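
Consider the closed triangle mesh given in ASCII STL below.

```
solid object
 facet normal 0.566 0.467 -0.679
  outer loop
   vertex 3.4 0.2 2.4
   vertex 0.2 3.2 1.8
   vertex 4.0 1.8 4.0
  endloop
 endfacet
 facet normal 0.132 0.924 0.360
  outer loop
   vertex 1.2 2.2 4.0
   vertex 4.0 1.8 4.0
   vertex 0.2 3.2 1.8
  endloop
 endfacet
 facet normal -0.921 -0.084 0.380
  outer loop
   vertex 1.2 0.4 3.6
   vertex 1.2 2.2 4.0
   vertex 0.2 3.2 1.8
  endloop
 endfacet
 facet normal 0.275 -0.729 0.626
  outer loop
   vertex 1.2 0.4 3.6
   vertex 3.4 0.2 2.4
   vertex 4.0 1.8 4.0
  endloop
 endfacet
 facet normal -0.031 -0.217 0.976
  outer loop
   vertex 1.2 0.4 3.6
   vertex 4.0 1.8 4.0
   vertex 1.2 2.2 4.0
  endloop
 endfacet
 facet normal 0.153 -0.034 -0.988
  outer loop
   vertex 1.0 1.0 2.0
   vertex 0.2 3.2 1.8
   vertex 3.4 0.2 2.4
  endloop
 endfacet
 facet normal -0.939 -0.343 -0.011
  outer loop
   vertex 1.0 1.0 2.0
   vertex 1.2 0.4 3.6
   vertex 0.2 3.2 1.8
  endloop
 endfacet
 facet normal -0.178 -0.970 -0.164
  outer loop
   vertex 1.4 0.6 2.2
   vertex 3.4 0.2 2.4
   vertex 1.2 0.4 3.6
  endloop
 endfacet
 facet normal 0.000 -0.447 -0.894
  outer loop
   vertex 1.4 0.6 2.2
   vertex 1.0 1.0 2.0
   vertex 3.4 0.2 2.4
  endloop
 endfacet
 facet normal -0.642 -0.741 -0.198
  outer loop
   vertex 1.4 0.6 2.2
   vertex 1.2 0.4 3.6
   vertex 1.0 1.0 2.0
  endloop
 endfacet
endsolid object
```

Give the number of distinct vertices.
7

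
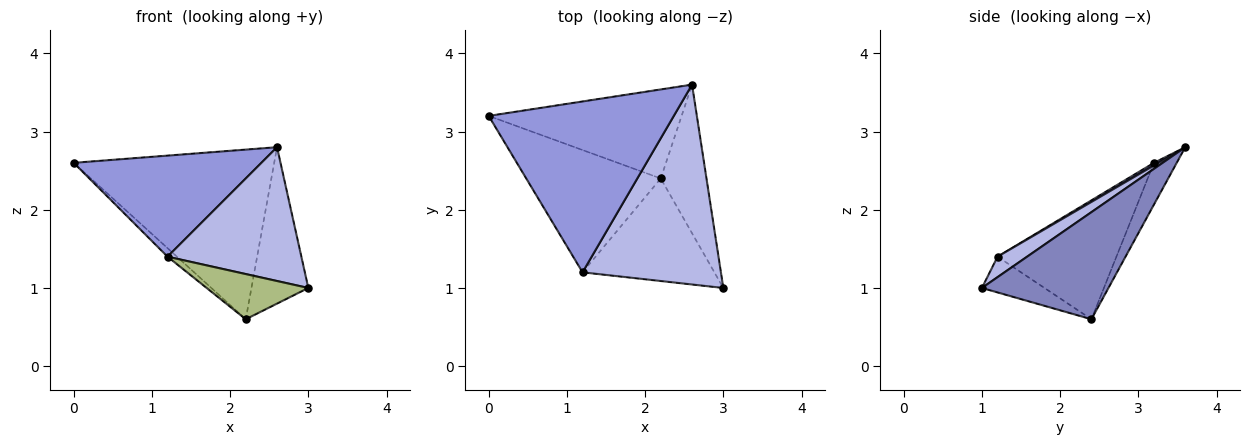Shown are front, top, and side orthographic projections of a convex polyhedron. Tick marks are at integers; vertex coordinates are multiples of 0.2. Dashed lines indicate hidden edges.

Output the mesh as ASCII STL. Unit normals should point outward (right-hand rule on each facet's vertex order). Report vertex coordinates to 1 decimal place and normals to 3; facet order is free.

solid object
 facet normal -0.100 0.881 -0.462
  outer loop
   vertex 2.2 2.4 0.6
   vertex 0.0 3.2 2.6
   vertex 2.6 3.6 2.8
  endloop
 endfacet
 facet normal 0.850 0.382 -0.363
  outer loop
   vertex 2.2 2.4 0.6
   vertex 2.6 3.6 2.8
   vertex 3.0 1.0 1.0
  endloop
 endfacet
 facet normal 0.012 -0.509 0.861
  outer loop
   vertex 1.2 1.2 1.4
   vertex 2.6 3.6 2.8
   vertex 0.0 3.2 2.6
  endloop
 endfacet
 facet normal 0.122 -0.552 0.825
  outer loop
   vertex 1.2 1.2 1.4
   vertex 3.0 1.0 1.0
   vertex 2.6 3.6 2.8
  endloop
 endfacet
 facet normal -0.661 0.052 -0.748
  outer loop
   vertex 1.2 1.2 1.4
   vertex 0.0 3.2 2.6
   vertex 2.2 2.4 0.6
  endloop
 endfacet
 facet normal -0.241 -0.391 -0.888
  outer loop
   vertex 1.2 1.2 1.4
   vertex 2.2 2.4 0.6
   vertex 3.0 1.0 1.0
  endloop
 endfacet
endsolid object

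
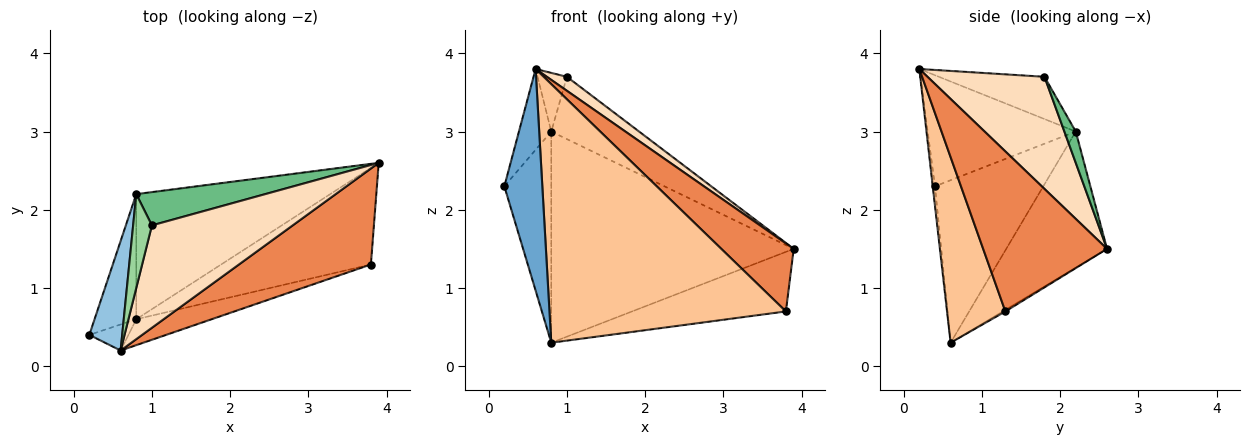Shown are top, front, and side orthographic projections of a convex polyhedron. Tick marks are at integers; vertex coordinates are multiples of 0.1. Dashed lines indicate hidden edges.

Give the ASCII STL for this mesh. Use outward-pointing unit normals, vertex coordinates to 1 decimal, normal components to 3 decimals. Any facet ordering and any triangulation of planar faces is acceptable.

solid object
 facet normal -0.058 -0.991 -0.117
  outer loop
   vertex 0.8 0.6 0.3
   vertex 0.6 0.2 3.8
   vertex 0.2 0.4 2.3
  endloop
 endfacet
 facet normal -0.939 0.205 0.278
  outer loop
   vertex 0.8 2.2 3.0
   vertex 0.2 0.4 2.3
   vertex 0.6 0.2 3.8
  endloop
 endfacet
 facet normal -0.893 0.387 -0.229
  outer loop
   vertex 0.8 2.2 3.0
   vertex 0.8 0.6 0.3
   vertex 0.2 0.4 2.3
  endloop
 endfacet
 facet normal -0.337 0.810 -0.480
  outer loop
   vertex 0.8 2.2 3.0
   vertex 3.9 2.6 1.5
   vertex 0.8 0.6 0.3
  endloop
 endfacet
 facet normal 0.703 -0.411 0.580
  outer loop
   vertex 3.8 1.3 0.7
   vertex 3.9 2.6 1.5
   vertex 0.6 0.2 3.8
  endloop
 endfacet
 facet normal -0.009 0.525 -0.851
  outer loop
   vertex 3.8 1.3 0.7
   vertex 0.8 0.6 0.3
   vertex 3.9 2.6 1.5
  endloop
 endfacet
 facet normal 0.238 -0.966 -0.097
  outer loop
   vertex 3.8 1.3 0.7
   vertex 0.6 0.2 3.8
   vertex 0.8 0.6 0.3
  endloop
 endfacet
 facet normal 0.619 -0.106 0.778
  outer loop
   vertex 1.0 1.8 3.7
   vertex 0.6 0.2 3.8
   vertex 3.9 2.6 1.5
  endloop
 endfacet
 facet normal 0.114 0.876 0.468
  outer loop
   vertex 1.0 1.8 3.7
   vertex 3.9 2.6 1.5
   vertex 0.8 2.2 3.0
  endloop
 endfacet
 facet normal -0.886 0.246 0.394
  outer loop
   vertex 1.0 1.8 3.7
   vertex 0.8 2.2 3.0
   vertex 0.6 0.2 3.8
  endloop
 endfacet
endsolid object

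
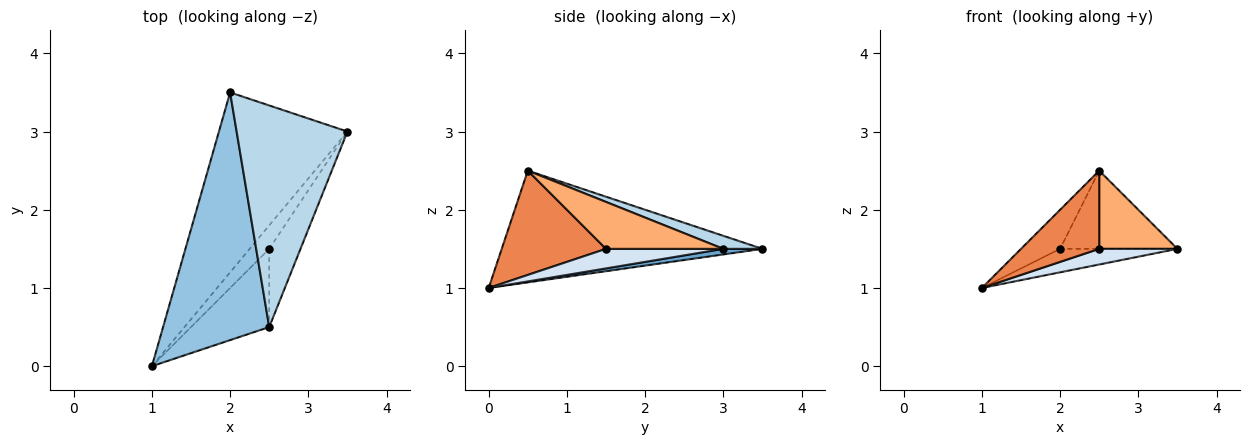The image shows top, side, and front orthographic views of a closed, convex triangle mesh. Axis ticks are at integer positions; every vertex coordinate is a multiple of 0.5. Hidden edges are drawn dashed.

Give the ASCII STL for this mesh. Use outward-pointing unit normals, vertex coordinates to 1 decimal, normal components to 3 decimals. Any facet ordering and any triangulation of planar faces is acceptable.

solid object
 facet normal 0.043 0.129 -0.991
  outer loop
   vertex 2.0 3.5 1.5
   vertex 3.5 3.0 1.5
   vertex 1.0 0.0 1.0
  endloop
 endfacet
 facet normal -0.721 0.108 0.685
  outer loop
   vertex 2.5 0.5 2.5
   vertex 2.0 3.5 1.5
   vertex 1.0 0.0 1.0
  endloop
 endfacet
 facet normal 0.110 0.331 0.937
  outer loop
   vertex 2.5 0.5 2.5
   vertex 3.5 3.0 1.5
   vertex 2.0 3.5 1.5
  endloop
 endfacet
 facet normal 0.640 -0.426 -0.640
  outer loop
   vertex 2.5 1.5 1.5
   vertex 1.0 0.0 1.0
   vertex 3.5 3.0 1.5
  endloop
 endfacet
 facet normal 0.686 -0.514 -0.514
  outer loop
   vertex 2.5 1.5 1.5
   vertex 2.5 0.5 2.5
   vertex 1.0 0.0 1.0
  endloop
 endfacet
 facet normal 0.728 -0.485 -0.485
  outer loop
   vertex 2.5 1.5 1.5
   vertex 3.5 3.0 1.5
   vertex 2.5 0.5 2.5
  endloop
 endfacet
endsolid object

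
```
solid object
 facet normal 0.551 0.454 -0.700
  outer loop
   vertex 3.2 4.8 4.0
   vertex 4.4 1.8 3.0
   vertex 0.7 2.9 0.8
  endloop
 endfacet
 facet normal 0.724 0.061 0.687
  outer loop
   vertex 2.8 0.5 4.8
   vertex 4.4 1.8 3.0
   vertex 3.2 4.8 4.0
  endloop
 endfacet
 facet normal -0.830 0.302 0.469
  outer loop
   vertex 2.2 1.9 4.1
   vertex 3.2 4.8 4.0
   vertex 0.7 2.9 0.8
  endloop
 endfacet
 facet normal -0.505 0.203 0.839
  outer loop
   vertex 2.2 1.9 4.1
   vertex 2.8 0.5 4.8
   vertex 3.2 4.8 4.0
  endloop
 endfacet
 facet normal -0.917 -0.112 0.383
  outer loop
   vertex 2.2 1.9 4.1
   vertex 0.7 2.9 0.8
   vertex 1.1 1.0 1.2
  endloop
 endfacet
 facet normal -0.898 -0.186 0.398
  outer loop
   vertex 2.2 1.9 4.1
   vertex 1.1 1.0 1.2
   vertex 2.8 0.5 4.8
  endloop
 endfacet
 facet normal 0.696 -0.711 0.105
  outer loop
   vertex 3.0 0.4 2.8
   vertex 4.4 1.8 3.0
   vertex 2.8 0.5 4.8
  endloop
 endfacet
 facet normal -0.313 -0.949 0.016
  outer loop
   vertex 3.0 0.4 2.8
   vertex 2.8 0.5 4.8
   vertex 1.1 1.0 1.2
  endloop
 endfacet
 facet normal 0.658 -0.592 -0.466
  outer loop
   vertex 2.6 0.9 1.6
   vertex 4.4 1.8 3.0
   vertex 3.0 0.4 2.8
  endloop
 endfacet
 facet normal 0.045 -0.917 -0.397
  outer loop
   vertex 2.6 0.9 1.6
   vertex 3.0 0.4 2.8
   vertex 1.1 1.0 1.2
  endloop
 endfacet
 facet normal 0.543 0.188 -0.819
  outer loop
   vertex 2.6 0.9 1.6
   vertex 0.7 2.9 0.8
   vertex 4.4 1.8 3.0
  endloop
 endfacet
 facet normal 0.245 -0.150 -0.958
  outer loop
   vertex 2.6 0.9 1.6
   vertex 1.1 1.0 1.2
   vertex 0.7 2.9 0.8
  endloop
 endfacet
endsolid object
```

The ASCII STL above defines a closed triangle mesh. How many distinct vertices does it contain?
8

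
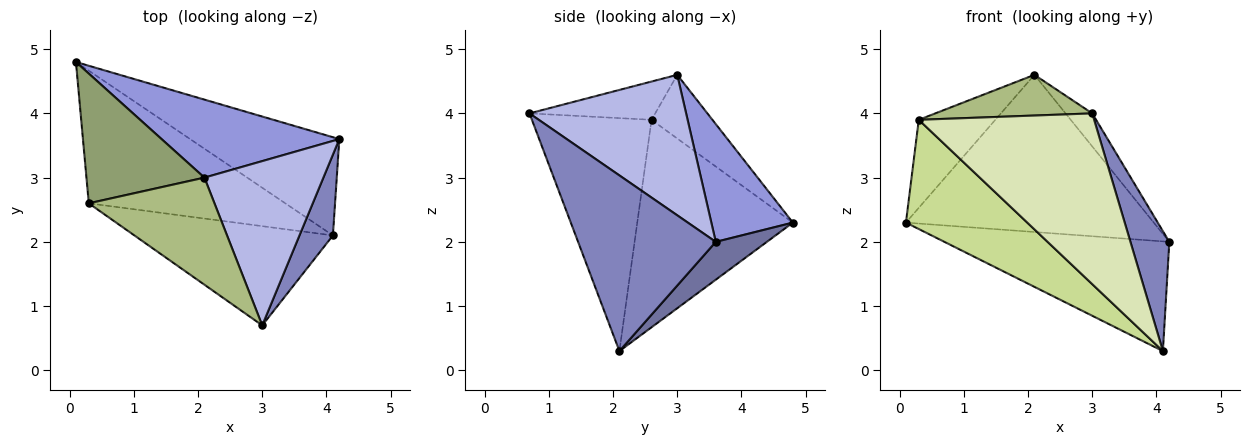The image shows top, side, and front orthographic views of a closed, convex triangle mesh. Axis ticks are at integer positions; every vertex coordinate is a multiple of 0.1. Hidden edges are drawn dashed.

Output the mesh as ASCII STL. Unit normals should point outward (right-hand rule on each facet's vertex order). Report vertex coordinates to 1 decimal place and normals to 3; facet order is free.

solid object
 facet normal 0.167 0.734 -0.658
  outer loop
   vertex 4.1 2.1 0.3
   vertex 0.1 4.8 2.3
   vertex 4.2 3.6 2.0
  endloop
 endfacet
 facet normal 0.947 -0.267 0.180
  outer loop
   vertex 4.1 2.1 0.3
   vertex 4.2 3.6 2.0
   vertex 3.0 0.7 4.0
  endloop
 endfacet
 facet normal 0.283 0.859 0.427
  outer loop
   vertex 2.1 3.0 4.6
   vertex 4.2 3.6 2.0
   vertex 0.1 4.8 2.3
  endloop
 endfacet
 facet normal 0.757 0.129 0.641
  outer loop
   vertex 2.1 3.0 4.6
   vertex 3.0 0.7 4.0
   vertex 4.2 3.6 2.0
  endloop
 endfacet
 facet normal -0.408 0.513 0.756
  outer loop
   vertex 0.3 2.6 3.9
   vertex 2.1 3.0 4.6
   vertex 0.1 4.8 2.3
  endloop
 endfacet
 facet normal -0.274 -0.342 0.899
  outer loop
   vertex 0.3 2.6 3.9
   vertex 3.0 0.7 4.0
   vertex 2.1 3.0 4.6
  endloop
 endfacet
 facet normal -0.632 -0.493 -0.598
  outer loop
   vertex 0.3 2.6 3.9
   vertex 0.1 4.8 2.3
   vertex 4.1 2.1 0.3
  endloop
 endfacet
 facet normal -0.508 -0.745 -0.433
  outer loop
   vertex 0.3 2.6 3.9
   vertex 4.1 2.1 0.3
   vertex 3.0 0.7 4.0
  endloop
 endfacet
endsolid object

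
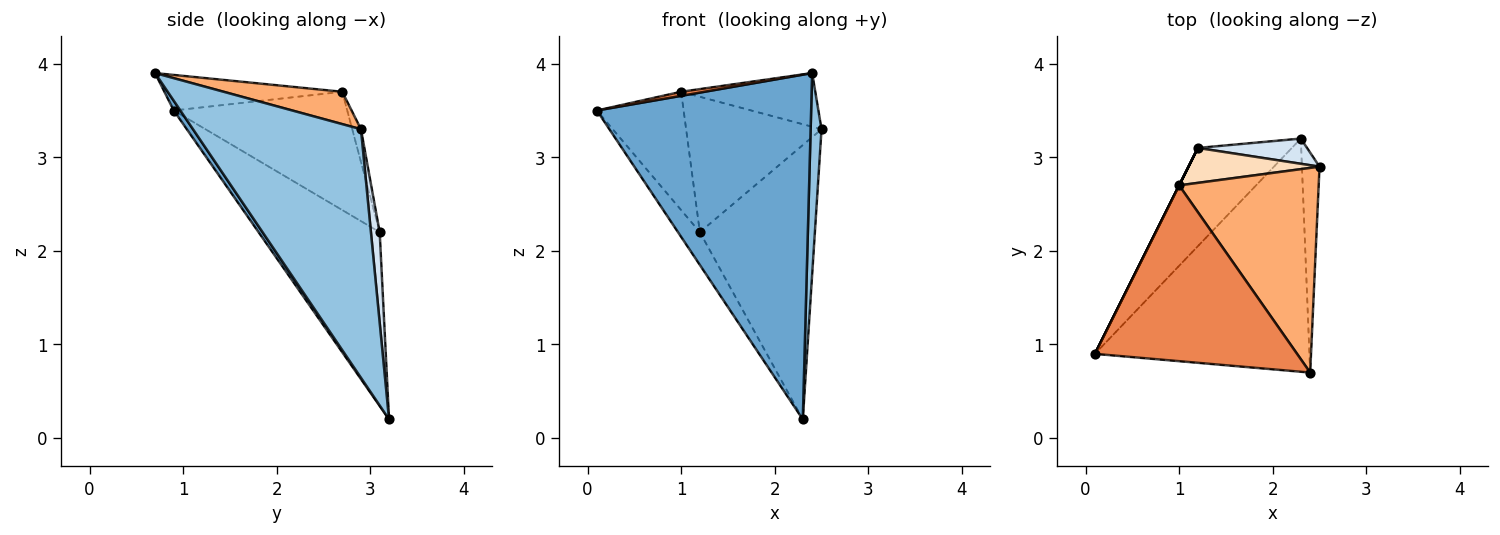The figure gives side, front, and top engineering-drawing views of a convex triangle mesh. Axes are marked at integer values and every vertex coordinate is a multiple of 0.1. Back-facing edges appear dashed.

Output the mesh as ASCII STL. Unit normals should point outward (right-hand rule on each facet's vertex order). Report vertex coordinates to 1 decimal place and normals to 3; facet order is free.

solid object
 facet normal 0.025 -0.828 -0.560
  outer loop
   vertex 2.3 3.2 0.2
   vertex 2.4 0.7 3.9
   vertex 0.1 0.9 3.5
  endloop
 endfacet
 facet normal 0.995 -0.064 -0.070
  outer loop
   vertex 2.3 3.2 0.2
   vertex 2.5 2.9 3.3
   vertex 2.4 0.7 3.9
  endloop
 endfacet
 facet normal -0.869 0.157 -0.470
  outer loop
   vertex 1.2 3.1 2.2
   vertex 2.3 3.2 0.2
   vertex 0.1 0.9 3.5
  endloop
 endfacet
 facet normal 0.076 0.993 0.091
  outer loop
   vertex 1.2 3.1 2.2
   vertex 2.5 2.9 3.3
   vertex 2.3 3.2 0.2
  endloop
 endfacet
 facet normal -0.173 -0.023 0.985
  outer loop
   vertex 1.0 2.7 3.7
   vertex 0.1 0.9 3.5
   vertex 2.4 0.7 3.9
  endloop
 endfacet
 facet normal 0.219 0.247 0.944
  outer loop
   vertex 1.0 2.7 3.7
   vertex 2.4 0.7 3.9
   vertex 2.5 2.9 3.3
  endloop
 endfacet
 facet normal -0.894 0.447 0.000
  outer loop
   vertex 1.0 2.7 3.7
   vertex 1.2 3.1 2.2
   vertex 0.1 0.9 3.5
  endloop
 endfacet
 facet normal -0.062 0.966 0.249
  outer loop
   vertex 1.0 2.7 3.7
   vertex 2.5 2.9 3.3
   vertex 1.2 3.1 2.2
  endloop
 endfacet
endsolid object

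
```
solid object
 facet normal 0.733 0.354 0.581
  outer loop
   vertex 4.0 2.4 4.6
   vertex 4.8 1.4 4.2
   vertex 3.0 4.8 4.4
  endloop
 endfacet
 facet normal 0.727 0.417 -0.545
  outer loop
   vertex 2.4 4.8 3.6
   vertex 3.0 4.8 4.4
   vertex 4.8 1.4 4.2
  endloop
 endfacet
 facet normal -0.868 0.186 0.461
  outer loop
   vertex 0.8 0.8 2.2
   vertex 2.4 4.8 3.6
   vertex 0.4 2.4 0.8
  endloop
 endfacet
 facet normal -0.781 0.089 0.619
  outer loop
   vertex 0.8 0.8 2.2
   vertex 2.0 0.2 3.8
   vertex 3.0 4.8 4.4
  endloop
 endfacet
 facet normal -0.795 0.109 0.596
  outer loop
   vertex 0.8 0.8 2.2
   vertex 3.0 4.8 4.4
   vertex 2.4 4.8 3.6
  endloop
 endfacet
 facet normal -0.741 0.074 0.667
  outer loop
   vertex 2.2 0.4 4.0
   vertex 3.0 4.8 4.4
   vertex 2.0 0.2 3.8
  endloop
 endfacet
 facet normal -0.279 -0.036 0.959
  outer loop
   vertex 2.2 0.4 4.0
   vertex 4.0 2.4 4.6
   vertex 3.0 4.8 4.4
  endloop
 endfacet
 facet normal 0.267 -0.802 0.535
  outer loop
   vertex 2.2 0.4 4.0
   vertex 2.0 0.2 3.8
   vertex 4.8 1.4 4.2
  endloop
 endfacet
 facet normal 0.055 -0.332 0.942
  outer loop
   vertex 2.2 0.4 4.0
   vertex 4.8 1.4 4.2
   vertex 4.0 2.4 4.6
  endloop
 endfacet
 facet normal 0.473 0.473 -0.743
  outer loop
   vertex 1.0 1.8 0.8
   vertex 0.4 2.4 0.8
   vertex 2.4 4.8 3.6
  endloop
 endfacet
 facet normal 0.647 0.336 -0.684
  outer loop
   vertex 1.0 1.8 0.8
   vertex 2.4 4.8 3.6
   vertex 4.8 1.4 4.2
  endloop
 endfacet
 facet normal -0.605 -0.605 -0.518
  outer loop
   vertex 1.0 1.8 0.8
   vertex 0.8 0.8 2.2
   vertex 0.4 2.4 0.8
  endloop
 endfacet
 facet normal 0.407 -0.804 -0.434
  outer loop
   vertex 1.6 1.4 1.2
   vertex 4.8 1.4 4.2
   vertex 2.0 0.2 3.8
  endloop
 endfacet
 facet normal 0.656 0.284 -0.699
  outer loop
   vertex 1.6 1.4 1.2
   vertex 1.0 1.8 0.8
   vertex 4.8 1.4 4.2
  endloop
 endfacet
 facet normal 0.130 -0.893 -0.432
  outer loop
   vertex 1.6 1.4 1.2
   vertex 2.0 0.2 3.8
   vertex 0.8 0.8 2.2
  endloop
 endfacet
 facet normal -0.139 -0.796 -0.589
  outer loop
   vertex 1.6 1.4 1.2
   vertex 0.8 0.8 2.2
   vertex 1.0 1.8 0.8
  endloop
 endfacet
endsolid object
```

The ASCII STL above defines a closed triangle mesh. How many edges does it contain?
24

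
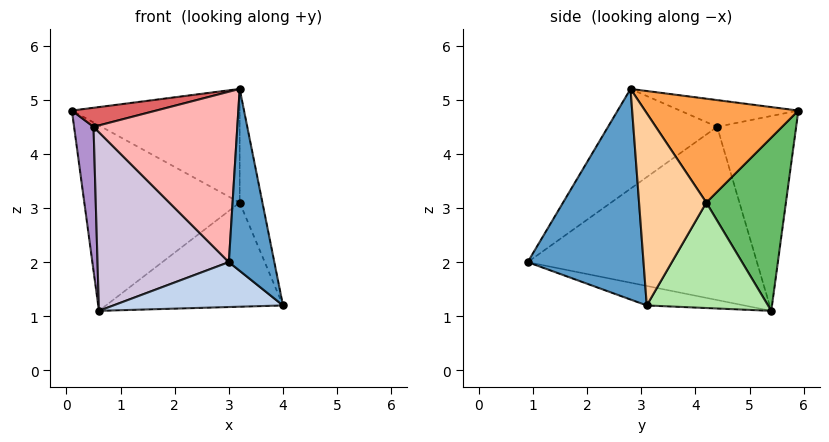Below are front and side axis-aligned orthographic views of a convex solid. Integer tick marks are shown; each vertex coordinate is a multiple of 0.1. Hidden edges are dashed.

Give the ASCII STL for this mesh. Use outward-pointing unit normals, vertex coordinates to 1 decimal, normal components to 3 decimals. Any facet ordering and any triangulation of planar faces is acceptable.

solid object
 facet normal 0.919 -0.361 0.157
  outer loop
   vertex 3.2 2.8 5.2
   vertex 3.0 0.9 2.0
   vertex 4.0 3.1 1.2
  endloop
 endfacet
 facet normal -0.157 -0.274 -0.949
  outer loop
   vertex 0.6 5.4 1.1
   vertex 4.0 3.1 1.2
   vertex 3.0 0.9 2.0
  endloop
 endfacet
 facet normal 0.605 0.662 0.442
  outer loop
   vertex 3.2 4.2 3.1
   vertex 0.1 5.9 4.8
   vertex 3.2 2.8 5.2
  endloop
 endfacet
 facet normal 0.926 0.313 0.209
  outer loop
   vertex 3.2 4.2 3.1
   vertex 3.2 2.8 5.2
   vertex 4.0 3.1 1.2
  endloop
 endfacet
 facet normal 0.455 0.888 -0.059
  outer loop
   vertex 3.2 4.2 3.1
   vertex 0.6 5.4 1.1
   vertex 0.1 5.9 4.8
  endloop
 endfacet
 facet normal 0.550 0.802 -0.233
  outer loop
   vertex 3.2 4.2 3.1
   vertex 4.0 3.1 1.2
   vertex 0.6 5.4 1.1
  endloop
 endfacet
 facet normal -0.393 -0.280 0.876
  outer loop
   vertex 0.5 4.4 4.5
   vertex 3.2 2.8 5.2
   vertex 0.1 5.9 4.8
  endloop
 endfacet
 facet normal -0.538 -0.709 0.455
  outer loop
   vertex 0.5 4.4 4.5
   vertex 3.0 0.9 2.0
   vertex 3.2 2.8 5.2
  endloop
 endfacet
 facet normal -0.966 -0.238 -0.098
  outer loop
   vertex 0.5 4.4 4.5
   vertex 0.1 5.9 4.8
   vertex 0.6 5.4 1.1
  endloop
 endfacet
 facet normal -0.855 -0.490 -0.169
  outer loop
   vertex 0.5 4.4 4.5
   vertex 0.6 5.4 1.1
   vertex 3.0 0.9 2.0
  endloop
 endfacet
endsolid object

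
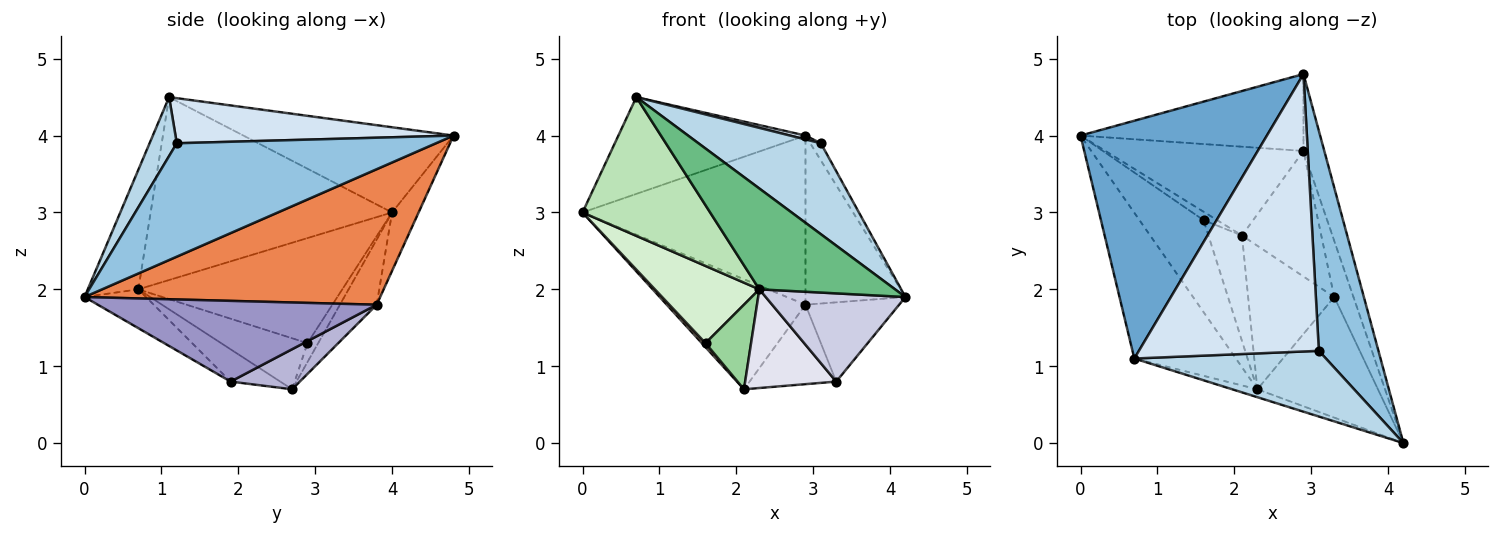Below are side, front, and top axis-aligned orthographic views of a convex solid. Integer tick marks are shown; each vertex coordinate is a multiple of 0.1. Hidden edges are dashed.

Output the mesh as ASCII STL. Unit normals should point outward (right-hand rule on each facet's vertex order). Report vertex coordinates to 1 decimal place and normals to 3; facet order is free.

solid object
 facet normal -0.390 0.347 0.853
  outer loop
   vertex 0.7 1.1 4.5
   vertex 2.9 4.8 4.0
   vertex 0.0 4.0 3.0
  endloop
 endfacet
 facet normal 0.885 0.036 0.465
  outer loop
   vertex 3.1 1.2 3.9
   vertex 4.2 0.0 1.9
   vertex 2.9 4.8 4.0
  endloop
 endfacet
 facet normal 0.177 -0.798 0.576
  outer loop
   vertex 3.1 1.2 3.9
   vertex 0.7 1.1 4.5
   vertex 4.2 0.0 1.9
  endloop
 endfacet
 facet normal 0.243 -0.013 0.970
  outer loop
   vertex 3.1 1.2 3.9
   vertex 2.9 4.8 4.0
   vertex 0.7 1.1 4.5
  endloop
 endfacet
 facet normal 0.937 0.317 -0.144
  outer loop
   vertex 2.9 3.8 1.8
   vertex 2.9 4.8 4.0
   vertex 4.2 0.0 1.9
  endloop
 endfacet
 facet normal -0.108 0.905 -0.411
  outer loop
   vertex 2.9 3.8 1.8
   vertex 0.0 4.0 3.0
   vertex 2.9 4.8 4.0
  endloop
 endfacet
 facet normal -0.202 0.762 -0.615
  outer loop
   vertex 2.9 3.8 1.8
   vertex 2.1 2.7 0.7
   vertex 0.0 4.0 3.0
  endloop
 endfacet
 facet normal -0.782 -0.269 -0.562
  outer loop
   vertex 1.6 2.9 1.3
   vertex 0.0 4.0 3.0
   vertex 2.1 2.7 0.7
  endloop
 endfacet
 facet normal -0.348 -0.935 -0.073
  outer loop
   vertex 2.3 0.7 2.0
   vertex 4.2 0.0 1.9
   vertex 0.7 1.1 4.5
  endloop
 endfacet
 facet normal -0.765 -0.403 -0.503
  outer loop
   vertex 2.3 0.7 2.0
   vertex 1.6 2.9 1.3
   vertex 2.1 2.7 0.7
  endloop
 endfacet
 facet normal -0.794 -0.420 -0.441
  outer loop
   vertex 2.3 0.7 2.0
   vertex 0.7 1.1 4.5
   vertex 0.0 4.0 3.0
  endloop
 endfacet
 facet normal -0.782 -0.401 -0.477
  outer loop
   vertex 2.3 0.7 2.0
   vertex 0.0 4.0 3.0
   vertex 1.6 2.9 1.3
  endloop
 endfacet
 facet normal 0.925 0.311 -0.220
  outer loop
   vertex 3.3 1.9 0.8
   vertex 2.9 3.8 1.8
   vertex 4.2 0.0 1.9
  endloop
 endfacet
 facet normal 0.393 0.492 -0.777
  outer loop
   vertex 3.3 1.9 0.8
   vertex 2.1 2.7 0.7
   vertex 2.9 3.8 1.8
  endloop
 endfacet
 facet normal -0.252 -0.571 -0.781
  outer loop
   vertex 3.3 1.9 0.8
   vertex 4.2 0.0 1.9
   vertex 2.3 0.7 2.0
  endloop
 endfacet
 facet normal -0.295 -0.541 -0.787
  outer loop
   vertex 3.3 1.9 0.8
   vertex 2.3 0.7 2.0
   vertex 2.1 2.7 0.7
  endloop
 endfacet
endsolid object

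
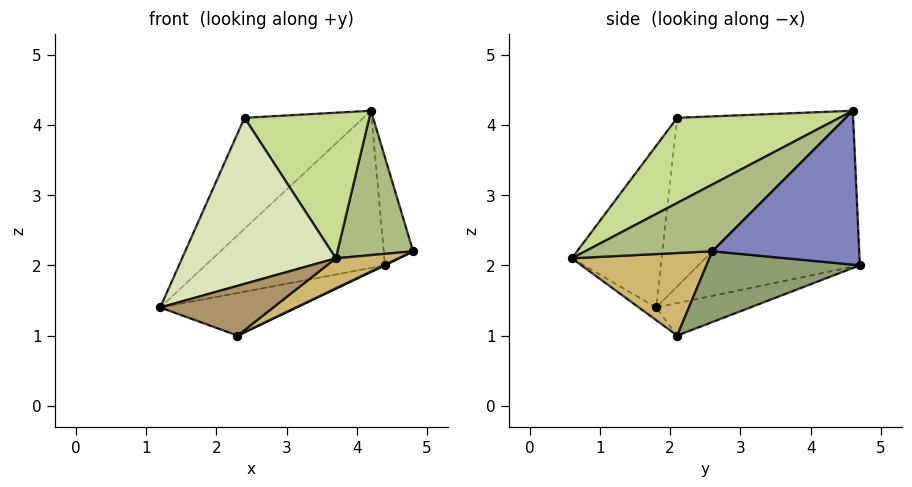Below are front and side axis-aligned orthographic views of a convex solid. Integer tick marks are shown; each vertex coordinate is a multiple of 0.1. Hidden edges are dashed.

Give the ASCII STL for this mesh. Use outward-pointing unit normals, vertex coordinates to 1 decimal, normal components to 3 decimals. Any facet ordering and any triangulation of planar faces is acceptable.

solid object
 facet normal -0.668 0.743 -0.027
  outer loop
   vertex 4.2 4.6 4.2
   vertex 4.4 4.7 2.0
   vertex 1.2 1.8 1.4
  endloop
 endfacet
 facet normal 0.976 0.195 0.098
  outer loop
   vertex 4.2 4.6 4.2
   vertex 4.8 2.6 2.2
   vertex 4.4 4.7 2.0
  endloop
 endfacet
 facet normal -0.783 0.552 0.287
  outer loop
   vertex 2.4 2.1 4.1
   vertex 4.2 4.6 4.2
   vertex 1.2 1.8 1.4
  endloop
 endfacet
 facet normal -0.413 0.598 -0.687
  outer loop
   vertex 2.3 2.1 1.0
   vertex 1.2 1.8 1.4
   vertex 4.4 4.7 2.0
  endloop
 endfacet
 facet normal 0.433 -0.003 -0.901
  outer loop
   vertex 2.3 2.1 1.0
   vertex 4.4 4.7 2.0
   vertex 4.8 2.6 2.2
  endloop
 endfacet
 facet normal 0.681 -0.405 0.610
  outer loop
   vertex 3.7 0.6 2.1
   vertex 4.8 2.6 2.2
   vertex 4.2 4.6 4.2
  endloop
 endfacet
 facet normal 0.568 -0.437 0.697
  outer loop
   vertex 3.7 0.6 2.1
   vertex 4.2 4.6 4.2
   vertex 2.4 2.1 4.1
  endloop
 endfacet
 facet normal -0.480 -0.823 0.305
  outer loop
   vertex 3.7 0.6 2.1
   vertex 2.4 2.1 4.1
   vertex 1.2 1.8 1.4
  endloop
 endfacet
 facet normal -0.099 -0.647 -0.756
  outer loop
   vertex 3.7 0.6 2.1
   vertex 1.2 1.8 1.4
   vertex 2.3 2.1 1.0
  endloop
 endfacet
 facet normal 0.457 -0.208 -0.865
  outer loop
   vertex 3.7 0.6 2.1
   vertex 2.3 2.1 1.0
   vertex 4.8 2.6 2.2
  endloop
 endfacet
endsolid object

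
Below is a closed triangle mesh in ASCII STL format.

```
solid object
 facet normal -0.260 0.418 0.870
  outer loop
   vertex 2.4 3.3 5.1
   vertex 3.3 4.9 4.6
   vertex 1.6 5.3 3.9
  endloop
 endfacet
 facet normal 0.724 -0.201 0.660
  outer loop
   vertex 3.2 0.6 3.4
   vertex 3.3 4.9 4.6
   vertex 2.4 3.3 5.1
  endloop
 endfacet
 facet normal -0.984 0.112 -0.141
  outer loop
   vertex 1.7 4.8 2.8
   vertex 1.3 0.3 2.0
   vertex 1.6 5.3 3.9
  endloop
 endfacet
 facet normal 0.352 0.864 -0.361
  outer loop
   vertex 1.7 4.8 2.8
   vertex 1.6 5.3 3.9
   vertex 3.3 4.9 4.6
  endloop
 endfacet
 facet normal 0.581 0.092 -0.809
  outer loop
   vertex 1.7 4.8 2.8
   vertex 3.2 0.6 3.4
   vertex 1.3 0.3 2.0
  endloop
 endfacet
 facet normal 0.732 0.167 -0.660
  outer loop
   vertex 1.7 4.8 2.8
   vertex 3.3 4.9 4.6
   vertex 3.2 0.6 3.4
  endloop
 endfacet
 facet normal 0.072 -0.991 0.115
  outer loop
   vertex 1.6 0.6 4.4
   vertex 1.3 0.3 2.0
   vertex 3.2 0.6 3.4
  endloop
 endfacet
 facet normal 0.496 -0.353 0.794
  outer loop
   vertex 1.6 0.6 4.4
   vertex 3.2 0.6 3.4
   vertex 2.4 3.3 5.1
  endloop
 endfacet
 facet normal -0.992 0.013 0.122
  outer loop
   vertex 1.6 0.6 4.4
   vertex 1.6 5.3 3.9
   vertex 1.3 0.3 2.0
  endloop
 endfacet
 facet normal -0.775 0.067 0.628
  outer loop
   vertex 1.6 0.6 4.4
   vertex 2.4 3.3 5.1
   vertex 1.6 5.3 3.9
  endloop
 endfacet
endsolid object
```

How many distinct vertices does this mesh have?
7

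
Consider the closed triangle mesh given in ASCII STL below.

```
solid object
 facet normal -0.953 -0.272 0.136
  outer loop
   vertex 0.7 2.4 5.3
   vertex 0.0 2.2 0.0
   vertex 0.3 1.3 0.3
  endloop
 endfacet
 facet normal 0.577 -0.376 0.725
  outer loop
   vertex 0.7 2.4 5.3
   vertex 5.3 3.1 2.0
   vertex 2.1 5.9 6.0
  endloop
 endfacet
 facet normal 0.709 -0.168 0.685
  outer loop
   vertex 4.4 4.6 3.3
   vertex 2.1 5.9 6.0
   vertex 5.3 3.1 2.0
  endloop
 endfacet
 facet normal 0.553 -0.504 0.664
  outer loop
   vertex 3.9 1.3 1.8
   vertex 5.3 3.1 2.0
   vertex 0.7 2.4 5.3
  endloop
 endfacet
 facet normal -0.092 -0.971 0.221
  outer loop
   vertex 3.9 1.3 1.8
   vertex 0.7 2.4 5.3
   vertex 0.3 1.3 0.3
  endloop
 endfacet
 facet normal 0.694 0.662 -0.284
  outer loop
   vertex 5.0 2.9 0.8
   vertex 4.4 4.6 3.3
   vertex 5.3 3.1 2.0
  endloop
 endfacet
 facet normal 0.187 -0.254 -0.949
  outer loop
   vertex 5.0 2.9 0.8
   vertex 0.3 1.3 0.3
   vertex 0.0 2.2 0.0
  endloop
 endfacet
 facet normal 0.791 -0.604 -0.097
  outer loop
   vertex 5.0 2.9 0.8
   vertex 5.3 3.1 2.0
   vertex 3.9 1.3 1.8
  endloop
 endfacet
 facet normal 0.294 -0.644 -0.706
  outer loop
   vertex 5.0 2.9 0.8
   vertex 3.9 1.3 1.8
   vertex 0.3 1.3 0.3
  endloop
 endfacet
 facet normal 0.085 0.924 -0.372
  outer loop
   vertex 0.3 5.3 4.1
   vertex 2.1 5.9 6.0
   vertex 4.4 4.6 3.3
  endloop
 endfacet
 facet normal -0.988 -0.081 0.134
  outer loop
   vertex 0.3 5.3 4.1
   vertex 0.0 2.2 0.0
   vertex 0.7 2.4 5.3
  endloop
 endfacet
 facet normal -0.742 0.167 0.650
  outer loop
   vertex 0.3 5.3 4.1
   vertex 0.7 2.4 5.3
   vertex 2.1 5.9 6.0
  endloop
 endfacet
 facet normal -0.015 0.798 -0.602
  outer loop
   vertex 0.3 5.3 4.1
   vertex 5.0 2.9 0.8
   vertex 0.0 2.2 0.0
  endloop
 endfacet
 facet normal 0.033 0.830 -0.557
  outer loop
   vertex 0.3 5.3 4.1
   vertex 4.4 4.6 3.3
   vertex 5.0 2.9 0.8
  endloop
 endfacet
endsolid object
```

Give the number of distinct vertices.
9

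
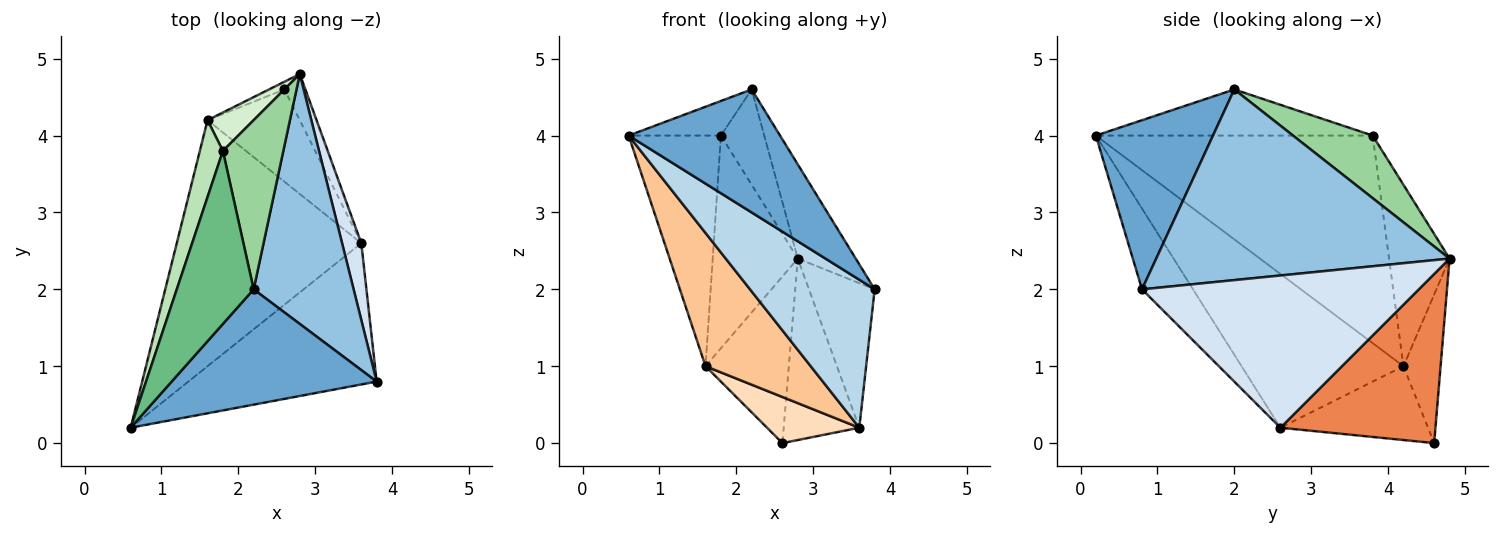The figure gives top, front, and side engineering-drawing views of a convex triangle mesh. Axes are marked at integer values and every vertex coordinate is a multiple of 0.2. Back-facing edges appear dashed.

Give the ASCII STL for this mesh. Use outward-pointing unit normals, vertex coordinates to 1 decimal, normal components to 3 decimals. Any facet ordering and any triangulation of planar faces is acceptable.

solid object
 facet normal 0.491 -0.635 0.596
  outer loop
   vertex 2.2 2.0 4.6
   vertex 0.6 0.2 4.0
   vertex 3.8 0.8 2.0
  endloop
 endfacet
 facet normal 0.872 0.172 0.457
  outer loop
   vertex 2.2 2.0 4.6
   vertex 3.8 0.8 2.0
   vertex 2.8 4.8 2.4
  endloop
 endfacet
 facet normal -0.284 -0.694 -0.662
  outer loop
   vertex 3.6 2.6 0.2
   vertex 3.8 0.8 2.0
   vertex 0.6 0.2 4.0
  endloop
 endfacet
 facet normal 0.966 0.229 0.122
  outer loop
   vertex 3.6 2.6 0.2
   vertex 2.8 4.8 2.4
   vertex 3.8 0.8 2.0
  endloop
 endfacet
 facet normal 0.893 0.436 -0.111
  outer loop
   vertex 3.6 2.6 0.2
   vertex 2.6 4.6 0.0
   vertex 2.8 4.8 2.4
  endloop
 endfacet
 facet normal -0.407 0.912 -0.042
  outer loop
   vertex 1.6 4.2 1.0
   vertex 2.8 4.8 2.4
   vertex 2.6 4.6 0.0
  endloop
 endfacet
 facet normal -0.591 -0.384 -0.709
  outer loop
   vertex 1.6 4.2 1.0
   vertex 3.6 2.6 0.2
   vertex 0.6 0.2 4.0
  endloop
 endfacet
 facet normal -0.582 -0.364 -0.727
  outer loop
   vertex 1.6 4.2 1.0
   vertex 2.6 4.6 0.0
   vertex 3.6 2.6 0.2
  endloop
 endfacet
 facet normal -0.507 0.169 0.845
  outer loop
   vertex 1.8 3.8 4.0
   vertex 0.6 0.2 4.0
   vertex 2.2 2.0 4.6
  endloop
 endfacet
 facet normal 0.670 0.364 0.647
  outer loop
   vertex 1.8 3.8 4.0
   vertex 2.2 2.0 4.6
   vertex 2.8 4.8 2.4
  endloop
 endfacet
 facet normal -0.943 0.314 0.105
  outer loop
   vertex 1.8 3.8 4.0
   vertex 1.6 4.2 1.0
   vertex 0.6 0.2 4.0
  endloop
 endfacet
 facet normal -0.573 0.806 0.146
  outer loop
   vertex 1.8 3.8 4.0
   vertex 2.8 4.8 2.4
   vertex 1.6 4.2 1.0
  endloop
 endfacet
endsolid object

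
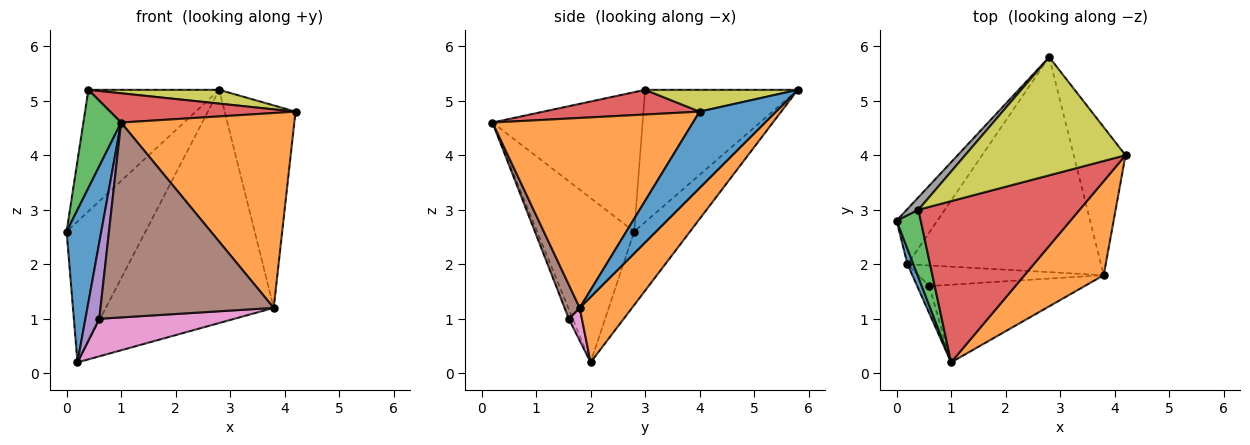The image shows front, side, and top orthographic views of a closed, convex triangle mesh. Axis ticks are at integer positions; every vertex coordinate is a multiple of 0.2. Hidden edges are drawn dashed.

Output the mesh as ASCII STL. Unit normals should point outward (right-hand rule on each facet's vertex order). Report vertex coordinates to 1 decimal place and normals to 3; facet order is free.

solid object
 facet normal -0.941 -0.336 0.034
  outer loop
   vertex 0.2 2.0 0.2
   vertex 1.0 0.2 4.6
   vertex 0.0 2.8 2.6
  endloop
 endfacet
 facet normal 0.722 -0.624 0.301
  outer loop
   vertex 3.8 1.8 1.2
   vertex 4.2 4.0 4.8
   vertex 1.0 0.2 4.6
  endloop
 endfacet
 facet normal -0.956 -0.240 0.166
  outer loop
   vertex 0.4 3.0 5.2
   vertex 0.0 2.8 2.6
   vertex 1.0 0.2 4.6
  endloop
 endfacet
 facet normal 0.149 -0.177 0.973
  outer loop
   vertex 0.4 3.0 5.2
   vertex 1.0 0.2 4.6
   vertex 4.2 4.0 4.8
  endloop
 endfacet
 facet normal -0.260 -0.909 -0.325
  outer loop
   vertex 0.6 1.6 1.0
   vertex 1.0 0.2 4.6
   vertex 0.2 2.0 0.2
  endloop
 endfacet
 facet normal 0.081 -0.926 -0.369
  outer loop
   vertex 0.6 1.6 1.0
   vertex 3.8 1.8 1.2
   vertex 1.0 0.2 4.6
  endloop
 endfacet
 facet normal 0.085 -0.874 -0.479
  outer loop
   vertex 0.6 1.6 1.0
   vertex 0.2 2.0 0.2
   vertex 3.8 1.8 1.2
  endloop
 endfacet
 facet normal -0.758 0.649 0.067
  outer loop
   vertex 2.8 5.8 5.2
   vertex 0.0 2.8 2.6
   vertex 0.4 3.0 5.2
  endloop
 endfacet
 facet normal 0.134 -0.115 0.984
  outer loop
   vertex 2.8 5.8 5.2
   vertex 0.4 3.0 5.2
   vertex 4.2 4.0 4.8
  endloop
 endfacet
 facet normal -0.550 0.778 -0.305
  outer loop
   vertex 2.8 5.8 5.2
   vertex 0.2 2.0 0.2
   vertex 0.0 2.8 2.6
  endloop
 endfacet
 facet normal 0.656 0.609 -0.445
  outer loop
   vertex 2.8 5.8 5.2
   vertex 4.2 4.0 4.8
   vertex 3.8 1.8 1.2
  endloop
 endfacet
 facet normal 0.223 0.717 -0.661
  outer loop
   vertex 2.8 5.8 5.2
   vertex 3.8 1.8 1.2
   vertex 0.2 2.0 0.2
  endloop
 endfacet
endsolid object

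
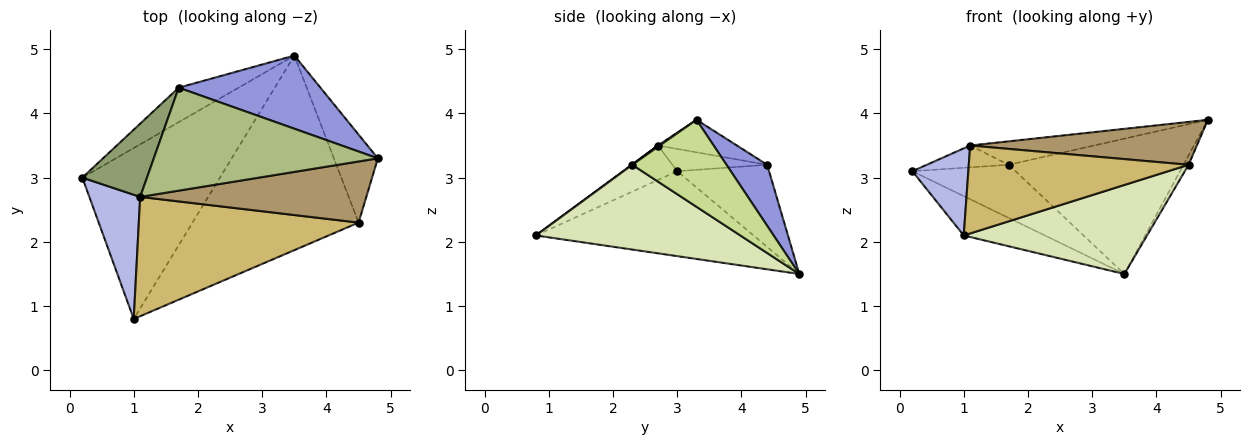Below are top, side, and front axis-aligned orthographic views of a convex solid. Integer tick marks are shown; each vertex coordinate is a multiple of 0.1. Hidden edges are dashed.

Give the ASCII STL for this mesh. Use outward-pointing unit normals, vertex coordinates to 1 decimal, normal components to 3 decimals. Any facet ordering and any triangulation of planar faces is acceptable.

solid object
 facet normal -0.516 0.192 -0.835
  outer loop
   vertex 3.5 4.9 1.5
   vertex 1.0 0.8 2.1
   vertex 0.2 3.0 3.1
  endloop
 endfacet
 facet normal -0.598 0.672 -0.436
  outer loop
   vertex 1.7 4.4 3.2
   vertex 3.5 4.9 1.5
   vertex 0.2 3.0 3.1
  endloop
 endfacet
 facet normal 0.201 0.862 0.466
  outer loop
   vertex 1.7 4.4 3.2
   vertex 4.8 3.3 3.9
   vertex 3.5 4.9 1.5
  endloop
 endfacet
 facet normal -0.485 -0.502 0.716
  outer loop
   vertex 1.1 2.7 3.5
   vertex 0.2 3.0 3.1
   vertex 1.0 0.8 2.1
  endloop
 endfacet
 facet normal -0.314 0.271 0.910
  outer loop
   vertex 1.1 2.7 3.5
   vertex 1.7 4.4 3.2
   vertex 0.2 3.0 3.1
  endloop
 endfacet
 facet normal -0.140 0.220 0.965
  outer loop
   vertex 1.1 2.7 3.5
   vertex 4.8 3.3 3.9
   vertex 1.7 4.4 3.2
  endloop
 endfacet
 facet normal 0.891 0.048 -0.451
  outer loop
   vertex 4.5 2.3 3.2
   vertex 3.5 4.9 1.5
   vertex 4.8 3.3 3.9
  endloop
 endfacet
 facet normal 0.421 -0.377 -0.825
  outer loop
   vertex 4.5 2.3 3.2
   vertex 1.0 0.8 2.1
   vertex 3.5 4.9 1.5
  endloop
 endfacet
 facet normal 0.005 -0.574 0.819
  outer loop
   vertex 4.5 2.3 3.2
   vertex 4.8 3.3 3.9
   vertex 1.1 2.7 3.5
  endloop
 endfacet
 facet normal 0.001 -0.593 0.805
  outer loop
   vertex 4.5 2.3 3.2
   vertex 1.1 2.7 3.5
   vertex 1.0 0.8 2.1
  endloop
 endfacet
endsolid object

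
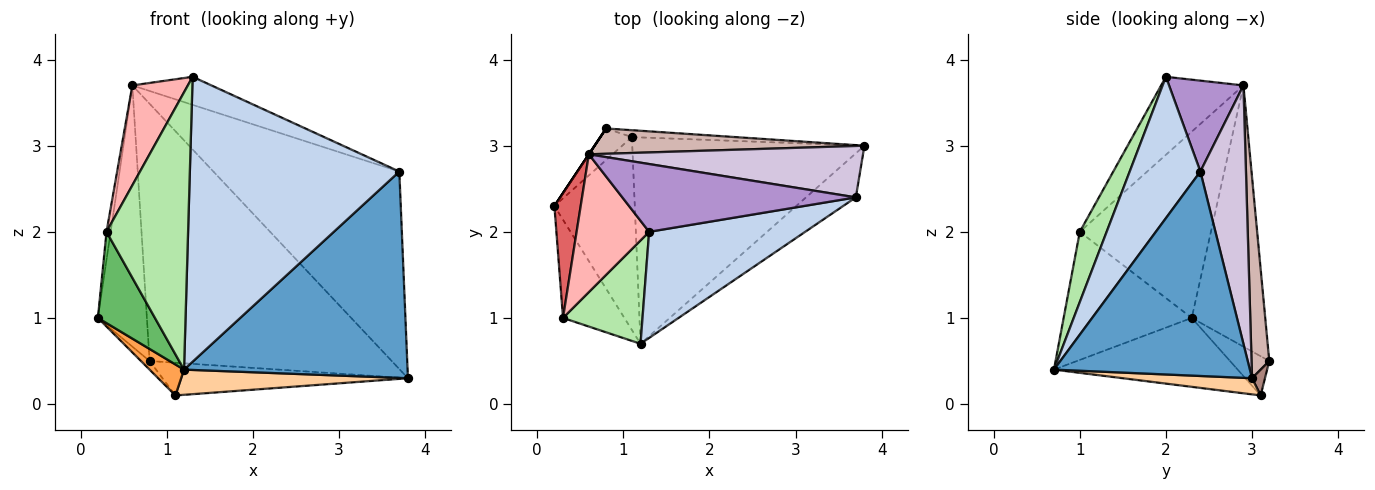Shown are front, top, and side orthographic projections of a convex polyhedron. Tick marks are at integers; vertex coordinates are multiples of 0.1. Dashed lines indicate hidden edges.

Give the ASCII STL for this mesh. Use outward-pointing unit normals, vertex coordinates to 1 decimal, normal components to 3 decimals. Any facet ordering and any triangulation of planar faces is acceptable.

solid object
 facet normal 0.651 -0.743 -0.159
  outer loop
   vertex 3.7 2.4 2.7
   vertex 1.2 0.7 0.4
   vertex 3.8 3.0 0.3
  endloop
 endfacet
 facet normal 0.301 -0.894 0.333
  outer loop
   vertex 3.7 2.4 2.7
   vertex 1.3 2.0 3.8
   vertex 1.2 0.7 0.4
  endloop
 endfacet
 facet normal -0.646 -0.121 -0.754
  outer loop
   vertex 1.1 3.1 0.1
   vertex 1.2 0.7 0.4
   vertex 0.2 2.3 1.0
  endloop
 endfacet
 facet normal 0.069 -0.121 -0.990
  outer loop
   vertex 1.1 3.1 0.1
   vertex 3.8 3.0 0.3
   vertex 1.2 0.7 0.4
  endloop
 endfacet
 facet normal -0.837 -0.373 -0.401
  outer loop
   vertex 0.3 1.0 2.0
   vertex 0.2 2.3 1.0
   vertex 1.2 0.7 0.4
  endloop
 endfacet
 facet normal 0.295 -0.895 0.334
  outer loop
   vertex 0.3 1.0 2.0
   vertex 1.2 0.7 0.4
   vertex 1.3 2.0 3.8
  endloop
 endfacet
 facet normal -0.990 0.031 0.140
  outer loop
   vertex 0.6 2.9 3.7
   vertex 0.2 2.3 1.0
   vertex 0.3 1.0 2.0
  endloop
 endfacet
 facet normal -0.657 -0.443 0.611
  outer loop
   vertex 0.6 2.9 3.7
   vertex 0.3 1.0 2.0
   vertex 1.3 2.0 3.8
  endloop
 endfacet
 facet normal 0.339 0.360 0.869
  outer loop
   vertex 0.6 2.9 3.7
   vertex 1.3 2.0 3.8
   vertex 3.7 2.4 2.7
  endloop
 endfacet
 facet normal 0.231 0.942 0.245
  outer loop
   vertex 0.6 2.9 3.7
   vertex 3.7 2.4 2.7
   vertex 3.8 3.0 0.3
  endloop
 endfacet
 facet normal 0.051 0.977 -0.206
  outer loop
   vertex 0.8 3.2 0.5
   vertex 3.8 3.0 0.3
   vertex 1.1 3.1 0.1
  endloop
 endfacet
 facet normal 0.073 0.993 0.098
  outer loop
   vertex 0.8 3.2 0.5
   vertex 0.6 2.9 3.7
   vertex 3.8 3.0 0.3
  endloop
 endfacet
 facet normal -0.768 0.169 -0.618
  outer loop
   vertex 0.8 3.2 0.5
   vertex 1.1 3.1 0.1
   vertex 0.2 2.3 1.0
  endloop
 endfacet
 facet normal -0.832 0.555 0.000
  outer loop
   vertex 0.8 3.2 0.5
   vertex 0.2 2.3 1.0
   vertex 0.6 2.9 3.7
  endloop
 endfacet
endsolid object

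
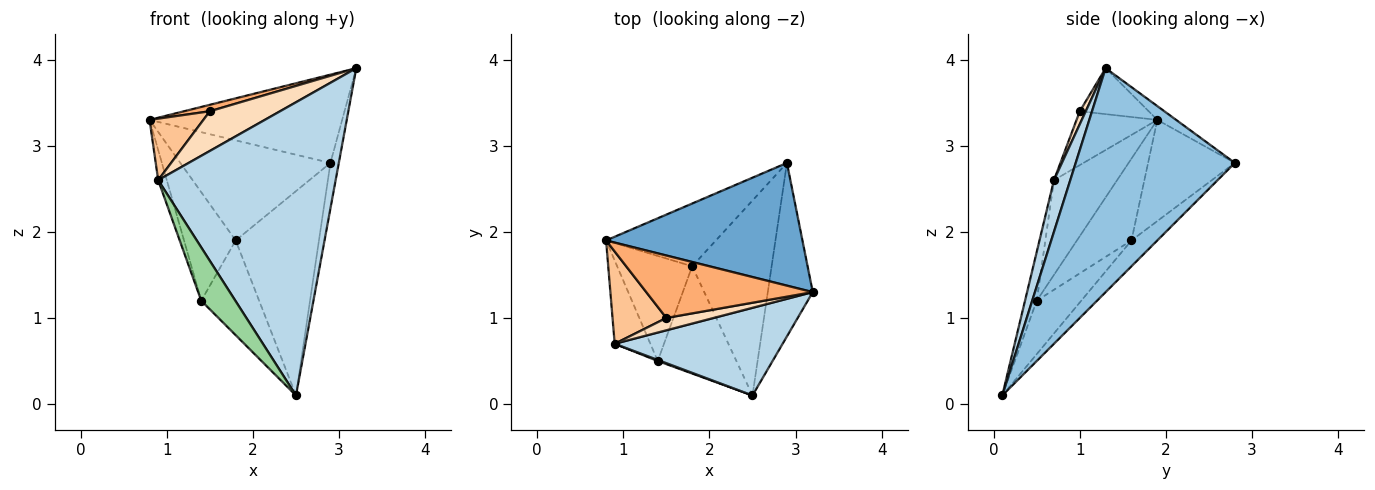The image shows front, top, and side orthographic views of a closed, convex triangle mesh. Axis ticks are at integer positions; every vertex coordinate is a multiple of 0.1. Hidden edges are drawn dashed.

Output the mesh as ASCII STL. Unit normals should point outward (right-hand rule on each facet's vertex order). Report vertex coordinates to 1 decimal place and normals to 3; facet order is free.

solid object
 facet normal -0.057 0.583 0.810
  outer loop
   vertex 2.9 2.8 2.8
   vertex 0.8 1.9 3.3
   vertex 3.2 1.3 3.9
  endloop
 endfacet
 facet normal 0.979 0.052 -0.197
  outer loop
   vertex 2.5 0.1 0.1
   vertex 2.9 2.8 2.8
   vertex 3.2 1.3 3.9
  endloop
 endfacet
 facet normal 0.088 -0.954 0.285
  outer loop
   vertex 0.9 0.7 2.6
   vertex 2.5 0.1 0.1
   vertex 3.2 1.3 3.9
  endloop
 endfacet
 facet normal -0.440 0.761 -0.477
  outer loop
   vertex 1.8 1.6 1.9
   vertex 0.8 1.9 3.3
   vertex 2.9 2.8 2.8
  endloop
 endfacet
 facet normal -0.219 0.706 -0.674
  outer loop
   vertex 1.8 1.6 1.9
   vertex 2.9 2.8 2.8
   vertex 2.5 0.1 0.1
  endloop
 endfacet
 facet normal -0.265 -0.099 0.959
  outer loop
   vertex 1.5 1.0 3.4
   vertex 3.2 1.3 3.9
   vertex 0.8 1.9 3.3
  endloop
 endfacet
 facet normal -0.640 -0.426 0.640
  outer loop
   vertex 1.5 1.0 3.4
   vertex 0.8 1.9 3.3
   vertex 0.9 0.7 2.6
  endloop
 endfacet
 facet normal 0.081 -0.952 0.296
  outer loop
   vertex 1.5 1.0 3.4
   vertex 0.9 0.7 2.6
   vertex 3.2 1.3 3.9
  endloop
 endfacet
 facet normal -0.928 0.127 -0.350
  outer loop
   vertex 1.4 0.5 1.2
   vertex 0.9 0.7 2.6
   vertex 0.8 1.9 3.3
  endloop
 endfacet
 facet normal -0.325 -0.946 0.019
  outer loop
   vertex 1.4 0.5 1.2
   vertex 2.5 0.1 0.1
   vertex 0.9 0.7 2.6
  endloop
 endfacet
 facet normal -0.604 0.572 -0.554
  outer loop
   vertex 1.4 0.5 1.2
   vertex 0.8 1.9 3.3
   vertex 1.8 1.6 1.9
  endloop
 endfacet
 facet normal -0.453 0.590 -0.668
  outer loop
   vertex 1.4 0.5 1.2
   vertex 1.8 1.6 1.9
   vertex 2.5 0.1 0.1
  endloop
 endfacet
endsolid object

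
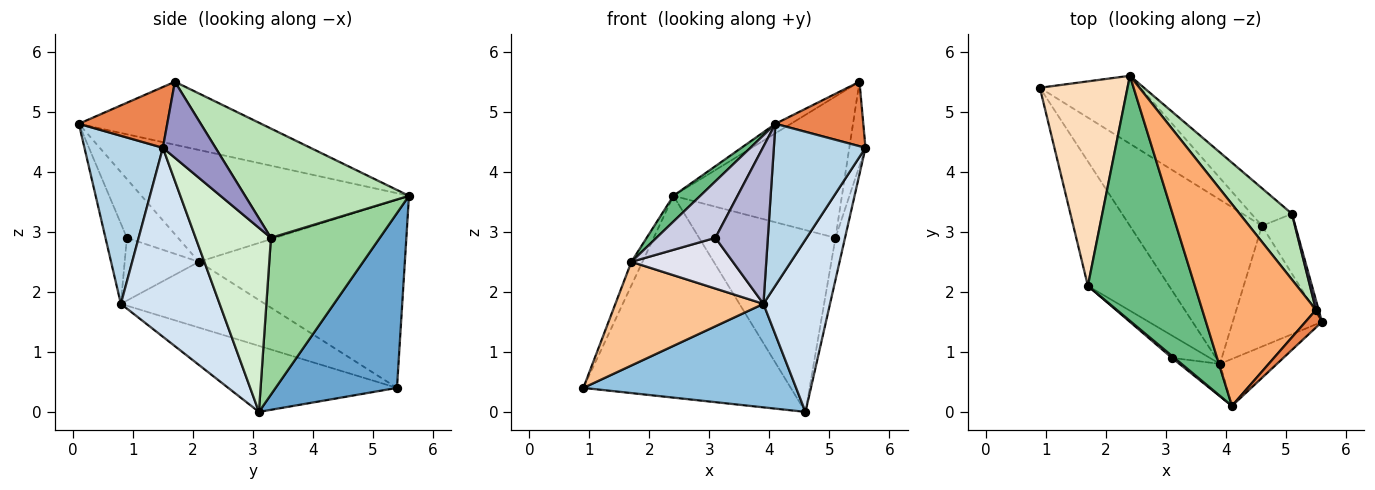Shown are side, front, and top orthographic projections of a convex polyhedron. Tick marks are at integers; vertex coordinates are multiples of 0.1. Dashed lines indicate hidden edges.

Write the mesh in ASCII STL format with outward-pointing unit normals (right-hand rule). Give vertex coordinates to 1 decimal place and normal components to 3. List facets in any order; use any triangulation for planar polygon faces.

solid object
 facet normal 0.485 0.829 -0.279
  outer loop
   vertex 2.4 5.6 3.6
   vertex 4.6 3.1 0.0
   vertex 0.9 5.4 0.4
  endloop
 endfacet
 facet normal -0.390 -0.491 -0.779
  outer loop
   vertex 3.9 0.8 1.8
   vertex 0.9 5.4 0.4
   vertex 4.6 3.1 0.0
  endloop
 endfacet
 facet normal 0.635 -0.742 -0.215
  outer loop
   vertex 3.9 0.8 1.8
   vertex 5.6 1.5 4.4
   vertex 4.1 0.1 4.8
  endloop
 endfacet
 facet normal 0.772 -0.520 -0.365
  outer loop
   vertex 3.9 0.8 1.8
   vertex 4.6 3.1 0.0
   vertex 5.6 1.5 4.4
  endloop
 endfacet
 facet normal 0.696 -0.692 0.189
  outer loop
   vertex 5.5 1.7 5.5
   vertex 4.1 0.1 4.8
   vertex 5.6 1.5 4.4
  endloop
 endfacet
 facet normal -0.484 0.041 0.874
  outer loop
   vertex 5.5 1.7 5.5
   vertex 2.4 5.6 3.6
   vertex 4.1 0.1 4.8
  endloop
 endfacet
 facet normal -0.529 -0.543 -0.652
  outer loop
   vertex 1.7 2.1 2.5
   vertex 0.9 5.4 0.4
   vertex 3.9 0.8 1.8
  endloop
 endfacet
 facet normal -0.906 0.049 0.421
  outer loop
   vertex 1.7 2.1 2.5
   vertex 2.4 5.6 3.6
   vertex 0.9 5.4 0.4
  endloop
 endfacet
 facet normal -0.721 -0.072 0.689
  outer loop
   vertex 1.7 2.1 2.5
   vertex 4.1 0.1 4.8
   vertex 2.4 5.6 3.6
  endloop
 endfacet
 facet normal 0.616 0.772 -0.159
  outer loop
   vertex 5.1 3.3 2.9
   vertex 4.6 3.1 0.0
   vertex 2.4 5.6 3.6
  endloop
 endfacet
 facet normal 0.661 0.680 0.317
  outer loop
   vertex 5.1 3.3 2.9
   vertex 2.4 5.6 3.6
   vertex 5.5 1.7 5.5
  endloop
 endfacet
 facet normal 0.976 0.124 -0.177
  outer loop
   vertex 5.1 3.3 2.9
   vertex 5.6 1.5 4.4
   vertex 4.6 3.1 0.0
  endloop
 endfacet
 facet normal 0.955 0.293 0.034
  outer loop
   vertex 5.1 3.3 2.9
   vertex 5.5 1.7 5.5
   vertex 5.6 1.5 4.4
  endloop
 endfacet
 facet normal -0.371 -0.909 -0.187
  outer loop
   vertex 3.1 0.9 2.9
   vertex 3.9 0.8 1.8
   vertex 4.1 0.1 4.8
  endloop
 endfacet
 facet normal -0.655 -0.755 0.027
  outer loop
   vertex 3.1 0.9 2.9
   vertex 4.1 0.1 4.8
   vertex 1.7 2.1 2.5
  endloop
 endfacet
 facet normal -0.556 -0.761 -0.335
  outer loop
   vertex 3.1 0.9 2.9
   vertex 1.7 2.1 2.5
   vertex 3.9 0.8 1.8
  endloop
 endfacet
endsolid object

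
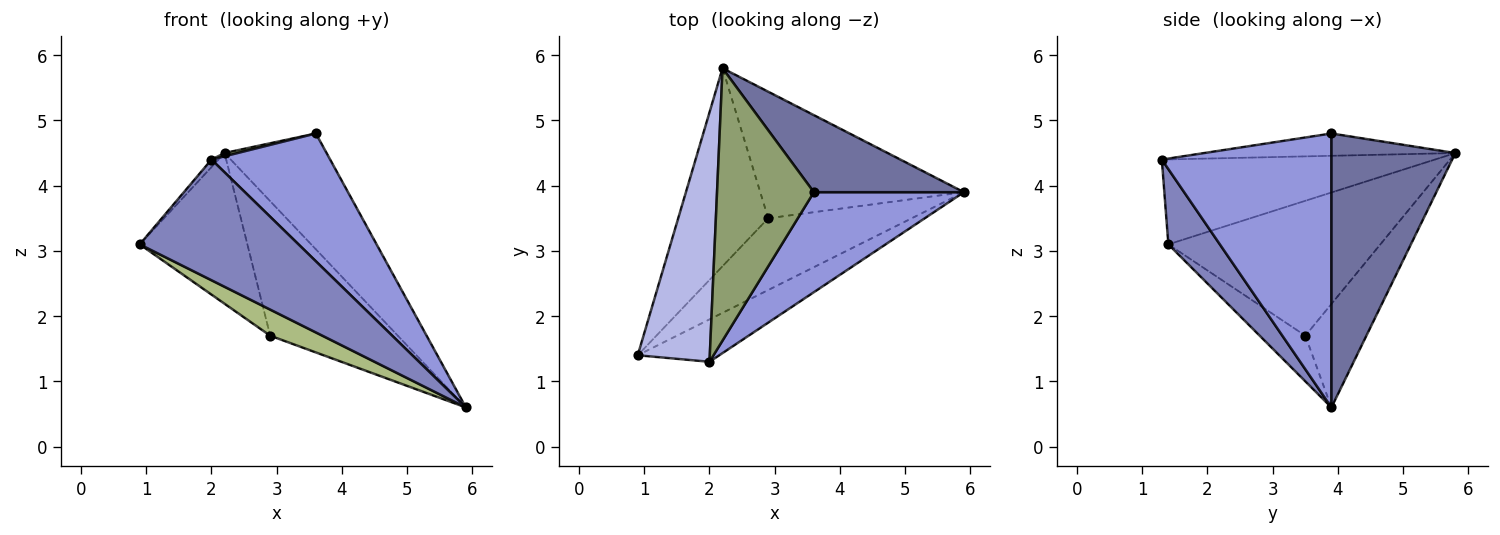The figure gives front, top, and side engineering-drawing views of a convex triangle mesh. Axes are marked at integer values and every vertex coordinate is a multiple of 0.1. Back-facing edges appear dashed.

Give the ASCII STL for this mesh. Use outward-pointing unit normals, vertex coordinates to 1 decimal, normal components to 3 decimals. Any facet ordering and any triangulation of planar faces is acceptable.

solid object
 facet normal 0.711 0.585 0.389
  outer loop
   vertex 3.6 3.9 4.8
   vertex 5.9 3.9 0.6
   vertex 2.2 5.8 4.5
  endloop
 endfacet
 facet normal 0.293 -0.902 -0.317
  outer loop
   vertex 2.0 1.3 4.4
   vertex 0.9 1.4 3.1
   vertex 5.9 3.9 0.6
  endloop
 endfacet
 facet normal 0.748 -0.523 0.409
  outer loop
   vertex 2.0 1.3 4.4
   vertex 5.9 3.9 0.6
   vertex 3.6 3.9 4.8
  endloop
 endfacet
 facet normal -0.763 0.020 0.647
  outer loop
   vertex 2.0 1.3 4.4
   vertex 2.2 5.8 4.5
   vertex 0.9 1.4 3.1
  endloop
 endfacet
 facet normal -0.225 -0.012 0.974
  outer loop
   vertex 2.0 1.3 4.4
   vertex 3.6 3.9 4.8
   vertex 2.2 5.8 4.5
  endloop
 endfacet
 facet normal -0.286 -0.327 -0.900
  outer loop
   vertex 2.9 3.5 1.7
   vertex 5.9 3.9 0.6
   vertex 0.9 1.4 3.1
  endloop
 endfacet
 facet normal -0.766 0.389 -0.511
  outer loop
   vertex 2.9 3.5 1.7
   vertex 0.9 1.4 3.1
   vertex 2.2 5.8 4.5
  endloop
 endfacet
 facet normal -0.329 0.688 -0.647
  outer loop
   vertex 2.9 3.5 1.7
   vertex 2.2 5.8 4.5
   vertex 5.9 3.9 0.6
  endloop
 endfacet
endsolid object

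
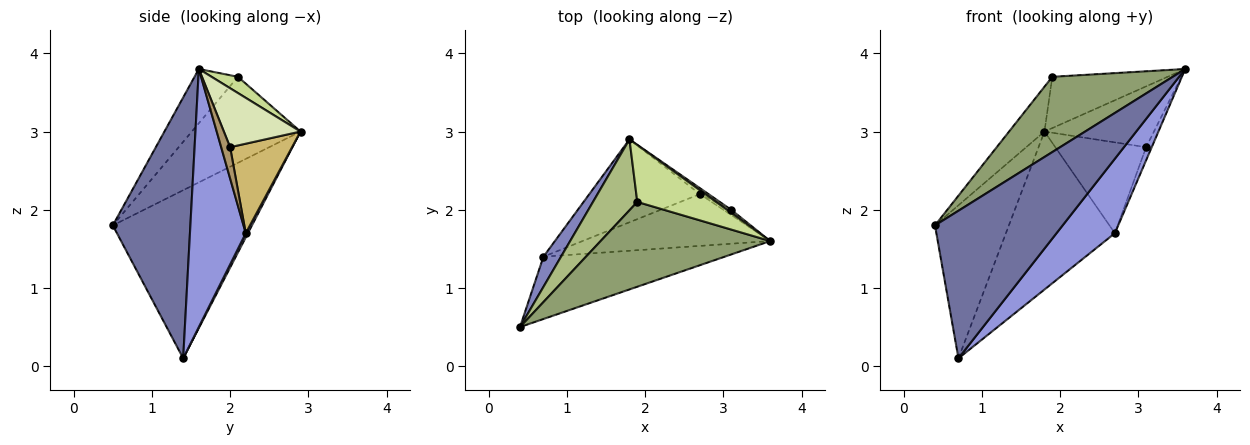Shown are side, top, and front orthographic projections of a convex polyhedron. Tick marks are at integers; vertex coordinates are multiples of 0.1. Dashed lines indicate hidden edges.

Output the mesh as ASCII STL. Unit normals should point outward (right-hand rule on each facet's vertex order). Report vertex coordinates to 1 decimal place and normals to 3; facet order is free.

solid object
 facet normal 0.488 -0.804 -0.339
  outer loop
   vertex 0.7 1.4 0.1
   vertex 3.6 1.6 3.8
   vertex 0.4 0.5 1.8
  endloop
 endfacet
 facet normal -0.879 0.467 0.092
  outer loop
   vertex 0.7 1.4 0.1
   vertex 0.4 0.5 1.8
   vertex 1.8 2.9 3.0
  endloop
 endfacet
 facet normal 0.618 -0.646 -0.449
  outer loop
   vertex 2.7 2.2 1.7
   vertex 3.6 1.6 3.8
   vertex 0.7 1.4 0.1
  endloop
 endfacet
 facet normal 0.018 0.885 -0.465
  outer loop
   vertex 2.7 2.2 1.7
   vertex 0.7 1.4 0.1
   vertex 1.8 2.9 3.0
  endloop
 endfacet
 facet normal -0.233 -0.646 0.727
  outer loop
   vertex 1.9 2.1 3.7
   vertex 0.4 0.5 1.8
   vertex 3.6 1.6 3.8
  endloop
 endfacet
 facet normal -0.854 0.278 0.440
  outer loop
   vertex 1.9 2.1 3.7
   vertex 1.8 2.9 3.0
   vertex 0.4 0.5 1.8
  endloop
 endfacet
 facet normal 0.151 0.662 0.734
  outer loop
   vertex 1.9 2.1 3.7
   vertex 3.6 1.6 3.8
   vertex 1.8 2.9 3.0
  endloop
 endfacet
 facet normal 0.573 0.819 0.041
  outer loop
   vertex 3.1 2.0 2.8
   vertex 1.8 2.9 3.0
   vertex 3.6 1.6 3.8
  endloop
 endfacet
 facet normal 0.830 0.518 -0.207
  outer loop
   vertex 3.1 2.0 2.8
   vertex 3.6 1.6 3.8
   vertex 2.7 2.2 1.7
  endloop
 endfacet
 facet normal 0.563 0.825 -0.055
  outer loop
   vertex 3.1 2.0 2.8
   vertex 2.7 2.2 1.7
   vertex 1.8 2.9 3.0
  endloop
 endfacet
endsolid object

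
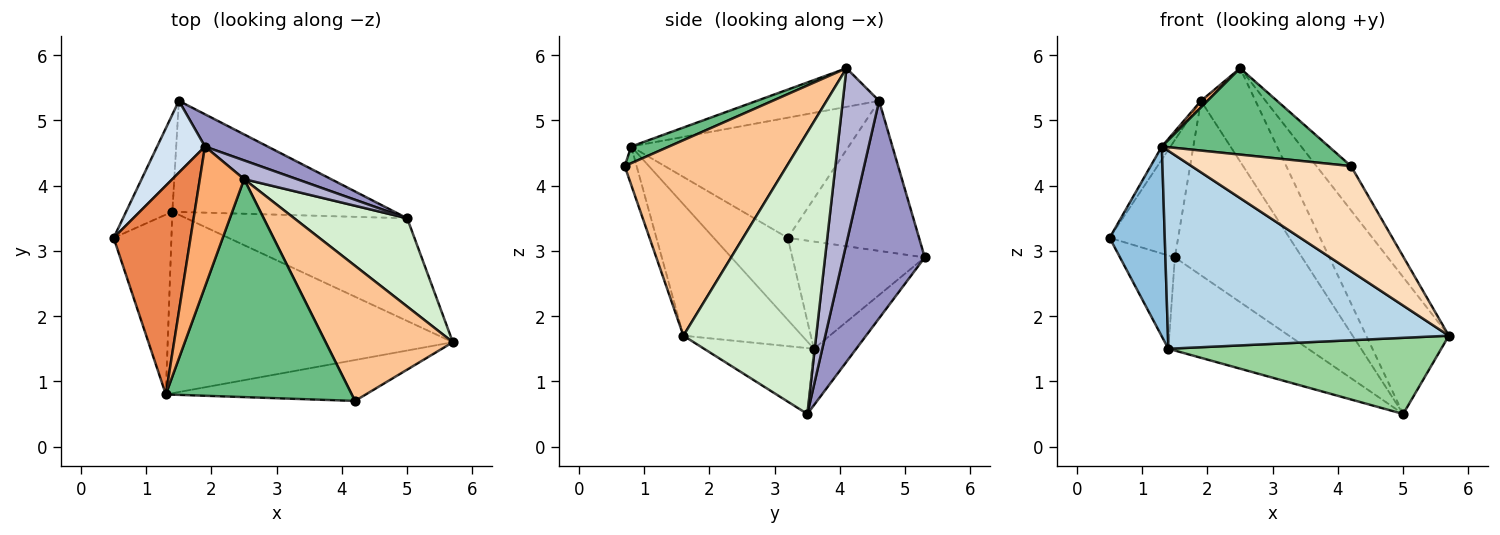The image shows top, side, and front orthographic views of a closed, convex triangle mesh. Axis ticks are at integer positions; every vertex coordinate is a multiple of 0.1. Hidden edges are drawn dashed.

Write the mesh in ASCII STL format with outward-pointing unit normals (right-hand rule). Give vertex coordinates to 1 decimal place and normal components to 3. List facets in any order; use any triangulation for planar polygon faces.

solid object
 facet normal -0.858 0.356 -0.371
  outer loop
   vertex 1.4 3.6 1.5
   vertex 0.5 3.2 3.2
   vertex 1.5 5.3 2.9
  endloop
 endfacet
 facet normal -0.698 -0.520 -0.492
  outer loop
   vertex 1.4 3.6 1.5
   vertex 1.3 0.8 4.6
   vertex 0.5 3.2 3.2
  endloop
 endfacet
 facet normal -0.297 -0.704 -0.645
  outer loop
   vertex 1.4 3.6 1.5
   vertex 5.7 1.6 1.7
   vertex 1.3 0.8 4.6
  endloop
 endfacet
 facet normal -0.853 0.445 0.272
  outer loop
   vertex 1.9 4.6 5.3
   vertex 1.5 5.3 2.9
   vertex 0.5 3.2 3.2
  endloop
 endfacet
 facet normal -0.842 0.034 0.539
  outer loop
   vertex 1.9 4.6 5.3
   vertex 0.5 3.2 3.2
   vertex 1.3 0.8 4.6
  endloop
 endfacet
 facet normal -0.657 -0.035 0.753
  outer loop
   vertex 1.9 4.6 5.3
   vertex 1.3 0.8 4.6
   vertex 2.5 4.1 5.8
  endloop
 endfacet
 facet normal 0.825 0.176 0.537
  outer loop
   vertex 4.2 0.7 4.3
   vertex 5.7 1.6 1.7
   vertex 2.5 4.1 5.8
  endloop
 endfacet
 facet normal -0.069 -0.930 -0.362
  outer loop
   vertex 4.2 0.7 4.3
   vertex 1.3 0.8 4.6
   vertex 5.7 1.6 1.7
  endloop
 endfacet
 facet normal 0.083 -0.367 0.926
  outer loop
   vertex 4.2 0.7 4.3
   vertex 2.5 4.1 5.8
   vertex 1.3 0.8 4.6
  endloop
 endfacet
 facet normal -0.233 -0.579 -0.781
  outer loop
   vertex 5.0 3.5 0.5
   vertex 5.7 1.6 1.7
   vertex 1.4 3.6 1.5
  endloop
 endfacet
 facet normal -0.191 0.631 -0.752
  outer loop
   vertex 5.0 3.5 0.5
   vertex 1.4 3.6 1.5
   vertex 1.5 5.3 2.9
  endloop
 endfacet
 facet normal 0.804 0.500 0.323
  outer loop
   vertex 5.0 3.5 0.5
   vertex 2.5 4.1 5.8
   vertex 5.7 1.6 1.7
  endloop
 endfacet
 facet normal 0.533 0.832 0.154
  outer loop
   vertex 5.0 3.5 0.5
   vertex 1.5 5.3 2.9
   vertex 1.9 4.6 5.3
  endloop
 endfacet
 facet normal 0.547 0.821 0.165
  outer loop
   vertex 5.0 3.5 0.5
   vertex 1.9 4.6 5.3
   vertex 2.5 4.1 5.8
  endloop
 endfacet
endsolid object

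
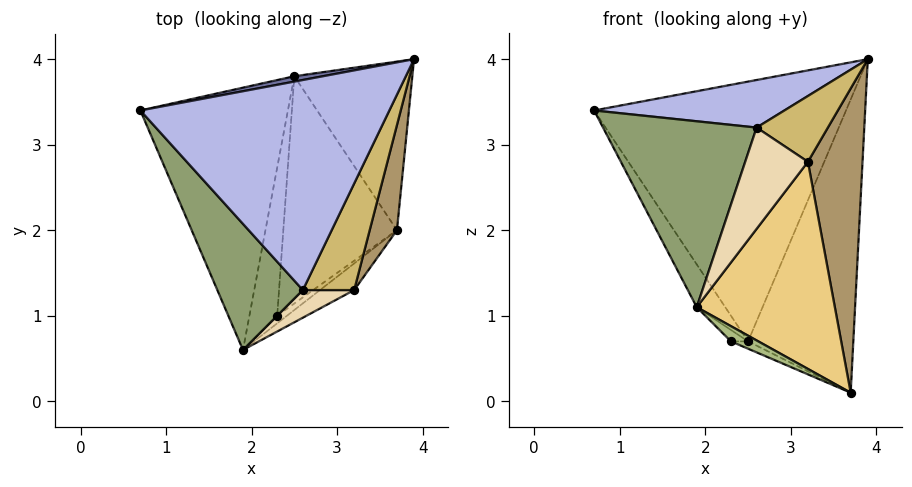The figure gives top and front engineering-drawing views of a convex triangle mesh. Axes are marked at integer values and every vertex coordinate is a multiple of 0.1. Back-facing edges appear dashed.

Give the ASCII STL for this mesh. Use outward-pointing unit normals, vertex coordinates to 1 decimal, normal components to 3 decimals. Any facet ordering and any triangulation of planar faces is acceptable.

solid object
 facet normal -0.188 0.982 0.020
  outer loop
   vertex 2.5 3.8 0.7
   vertex 0.7 3.4 3.4
   vertex 3.9 4.0 4.0
  endloop
 endfacet
 facet normal 0.725 0.598 -0.344
  outer loop
   vertex 2.5 3.8 0.7
   vertex 3.9 4.0 4.0
   vertex 3.7 2.0 0.1
  endloop
 endfacet
 facet normal -0.835 0.089 -0.543
  outer loop
   vertex 2.5 3.8 0.7
   vertex 1.9 0.6 1.1
   vertex 0.7 3.4 3.4
  endloop
 endfacet
 facet normal -0.140 -0.219 0.966
  outer loop
   vertex 2.6 1.3 3.2
   vertex 3.9 4.0 4.0
   vertex 0.7 3.4 3.4
  endloop
 endfacet
 facet normal -0.650 -0.629 0.426
  outer loop
   vertex 2.6 1.3 3.2
   vertex 0.7 3.4 3.4
   vertex 1.9 0.6 1.1
  endloop
 endfacet
 facet normal 0.408 -0.816 -0.408
  outer loop
   vertex 2.3 1.0 0.7
   vertex 3.7 2.0 0.1
   vertex 1.9 0.6 1.1
  endloop
 endfacet
 facet normal -0.732 0.052 -0.680
  outer loop
   vertex 2.3 1.0 0.7
   vertex 1.9 0.6 1.1
   vertex 2.5 3.8 0.7
  endloop
 endfacet
 facet normal -0.411 0.029 -0.911
  outer loop
   vertex 2.3 1.0 0.7
   vertex 2.5 3.8 0.7
   vertex 3.7 2.0 0.1
  endloop
 endfacet
 facet normal 0.951 -0.291 0.101
  outer loop
   vertex 3.2 1.3 2.8
   vertex 3.7 2.0 0.1
   vertex 3.9 4.0 4.0
  endloop
 endfacet
 facet normal 0.493 -0.457 0.740
  outer loop
   vertex 3.2 1.3 2.8
   vertex 3.9 4.0 4.0
   vertex 2.6 1.3 3.2
  endloop
 endfacet
 facet normal 0.574 -0.812 -0.104
  outer loop
   vertex 3.2 1.3 2.8
   vertex 1.9 0.6 1.1
   vertex 3.7 2.0 0.1
  endloop
 endfacet
 facet normal 0.173 -0.950 0.259
  outer loop
   vertex 3.2 1.3 2.8
   vertex 2.6 1.3 3.2
   vertex 1.9 0.6 1.1
  endloop
 endfacet
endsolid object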